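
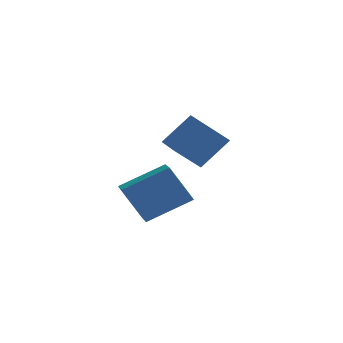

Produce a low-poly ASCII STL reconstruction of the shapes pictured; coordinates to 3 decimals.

solid 
facet normal -0.504 -0.006 0.864
outer loop
vertex 3.459 -2.954 0.977
vertex 3.067 -1.95 0.755
vertex 1.751 -3.841 -0.025
endloop
endfacet
facet normal 0.356 -0.913 0.201
outer loop
vertex 2.713 -3.83 -1.675
vertex 3.459 -2.954 0.977
vertex 1.751 -3.841 -0.025
endloop
endfacet
facet normal -0.504 -0.006 0.864
outer loop
vertex 1.751 -3.841 -0.025
vertex 3.067 -1.95 0.755
vertex 1.359 -2.838 -0.247
endloop
endfacet
facet normal -0.787 -0.410 -0.462
outer loop
vertex 1.359 -2.838 -0.247
vertex 2.713 -3.83 -1.675
vertex 1.751 -3.841 -0.025
endloop
endfacet
facet normal 0.787 0.409 0.462
outer loop
vertex 3.459 -2.954 0.977
vertex 4.029 -1.939 -0.895
vertex 3.067 -1.95 0.755
endloop
endfacet
facet normal 0.356 -0.912 0.201
outer loop
vertex 4.421 -2.942 -0.673
vertex 3.459 -2.954 0.977
vertex 2.713 -3.83 -1.675
endloop
endfacet
facet normal 0.787 0.410 0.462
outer loop
vertex 4.421 -2.942 -0.673
vertex 4.029 -1.939 -0.895
vertex 3.459 -2.954 0.977
endloop
endfacet
facet normal -0.356 0.912 -0.202
outer loop
vertex 3.067 -1.95 0.755
vertex 4.029 -1.939 -0.895
vertex 1.359 -2.838 -0.247
endloop
endfacet
facet normal -0.787 -0.409 -0.462
outer loop
vertex 2.321 -2.826 -1.897
vertex 2.713 -3.83 -1.675
vertex 1.359 -2.838 -0.247
endloop
endfacet
facet normal -0.356 0.913 -0.201
outer loop
vertex 1.359 -2.838 -0.247
vertex 4.029 -1.939 -0.895
vertex 2.321 -2.826 -1.897
endloop
endfacet
facet normal 0.504 0.006 -0.864
outer loop
vertex 2.321 -2.826 -1.897
vertex 4.421 -2.942 -0.673
vertex 2.713 -3.83 -1.675
endloop
endfacet
facet normal 0.504 0.006 -0.864
outer loop
vertex 4.029 -1.939 -0.895
vertex 4.421 -2.942 -0.673
vertex 2.321 -2.826 -1.897
endloop
endfacet
facet normal -0.628 -0.371 0.684
outer loop
vertex 4.015 1.036 2.026
vertex 3.209 2.348 1.998
vertex 2.939 0.345 0.662
endloop
endfacet
facet normal 0.524 -0.852 0.018
outer loop
vertex 3.931 0.932 -0.418
vertex 4.015 1.036 2.026
vertex 2.939 0.345 0.662
endloop
endfacet
facet normal -0.628 -0.372 0.684
outer loop
vertex 2.939 0.345 0.662
vertex 3.209 2.348 1.998
vertex 2.132 1.657 0.634
endloop
endfacet
facet normal -0.576 -0.370 -0.730
outer loop
vertex 2.132 1.657 0.634
vertex 3.931 0.932 -0.418
vertex 2.939 0.345 0.662
endloop
endfacet
facet normal 0.576 0.369 0.730
outer loop
vertex 4.015 1.036 2.026
vertex 4.201 2.935 0.918
vertex 3.209 2.348 1.998
endloop
endfacet
facet normal 0.523 -0.852 0.018
outer loop
vertex 5.008 1.623 0.946
vertex 4.015 1.036 2.026
vertex 3.931 0.932 -0.418
endloop
endfacet
facet normal 0.575 0.369 0.730
outer loop
vertex 5.008 1.623 0.946
vertex 4.201 2.935 0.918
vertex 4.015 1.036 2.026
endloop
endfacet
facet normal -0.524 0.852 -0.018
outer loop
vertex 3.209 2.348 1.998
vertex 4.201 2.935 0.918
vertex 2.132 1.657 0.634
endloop
endfacet
facet normal -0.575 -0.369 -0.730
outer loop
vertex 3.125 2.244 -0.446
vertex 3.931 0.932 -0.418
vertex 2.132 1.657 0.634
endloop
endfacet
facet normal -0.524 0.852 -0.018
outer loop
vertex 2.132 1.657 0.634
vertex 4.201 2.935 0.918
vertex 3.125 2.244 -0.446
endloop
endfacet
facet normal 0.628 0.371 -0.684
outer loop
vertex 3.125 2.244 -0.446
vertex 5.008 1.623 0.946
vertex 3.931 0.932 -0.418
endloop
endfacet
facet normal 0.628 0.372 -0.684
outer loop
vertex 4.201 2.935 0.918
vertex 5.008 1.623 0.946
vertex 3.125 2.244 -0.446
endloop
endfacet

endsolid


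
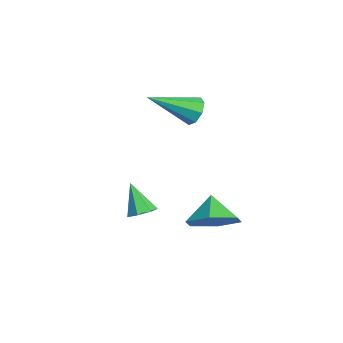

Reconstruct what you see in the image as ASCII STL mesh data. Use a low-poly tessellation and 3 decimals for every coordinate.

solid 
facet normal 0.515 0.202 -0.833
outer loop
vertex 0.171 -1.501 -3.291
vertex -0.259 -1.272 -3.501
vertex 0.125 -1.05 -3.21
endloop
endfacet
facet normal 0.612 -0.079 0.787
outer loop
vertex 0.171 -1.501 -3.291
vertex 0.125 -1.05 -3.21
vertex -0.901 -1.528 -2.459
endloop
endfacet
facet normal 0.513 0.205 -0.834
outer loop
vertex 0.125 -1.05 -3.21
vertex -0.259 -1.272 -3.501
vertex -0.211 -0.767 -3.347
endloop
endfacet
facet normal 0.239 0.638 0.732
outer loop
vertex 0.125 -1.05 -3.21
vertex -0.211 -0.767 -3.347
vertex -0.901 -1.528 -2.459
endloop
endfacet
facet normal 0.514 0.205 -0.833
outer loop
vertex -0.211 -0.767 -3.347
vertex -0.259 -1.272 -3.501
vertex -0.582 -0.864 -3.6
endloop
endfacet
facet normal -0.453 0.820 0.350
outer loop
vertex -0.211 -0.767 -3.347
vertex -0.582 -0.864 -3.6
vertex -0.901 -1.528 -2.459
endloop
endfacet
facet normal 0.513 0.204 -0.834
outer loop
vertex -0.582 -0.864 -3.6
vertex -0.259 -1.272 -3.501
vertex -0.71 -1.269 -3.778
endloop
endfacet
facet normal -0.942 0.329 -0.072
outer loop
vertex -0.582 -0.864 -3.6
vertex -0.71 -1.269 -3.778
vertex -0.901 -1.528 -2.459
endloop
endfacet
facet normal 0.513 0.204 -0.834
outer loop
vertex -0.71 -1.269 -3.778
vertex -0.259 -1.272 -3.501
vertex -0.498 -1.676 -3.747
endloop
endfacet
facet normal -0.859 -0.464 -0.216
outer loop
vertex -0.71 -1.269 -3.778
vertex -0.498 -1.676 -3.747
vertex -0.901 -1.528 -2.459
endloop
endfacet
facet normal 0.513 0.204 -0.834
outer loop
vertex -0.498 -1.676 -3.747
vertex -0.259 -1.272 -3.501
vertex -0.106 -1.779 -3.531
endloop
endfacet
facet normal -0.268 -0.963 0.027
outer loop
vertex -0.498 -1.676 -3.747
vertex -0.106 -1.779 -3.531
vertex -0.901 -1.528 -2.459
endloop
endfacet
facet normal 0.515 0.205 -0.832
outer loop
vertex -0.106 -1.779 -3.531
vertex -0.259 -1.272 -3.501
vertex 0.171 -1.501 -3.291
endloop
endfacet
facet normal 0.386 -0.792 0.472
outer loop
vertex -0.106 -1.779 -3.531
vertex 0.171 -1.501 -3.291
vertex -0.901 -1.528 -2.459
endloop
endfacet
facet normal -0.017 0.878 -0.479
outer loop
vertex -2.443 0.74 -0.921
vertex -2.695 0.997 -0.441
vertex -2.132 0.907 -0.626
endloop
endfacet
facet normal 0.710 -0.553 -0.435
outer loop
vertex -2.443 0.74 -0.921
vertex -2.132 0.907 -0.626
vertex -2.665 -0.617 0.441
endloop
endfacet
facet normal -0.017 0.878 -0.479
outer loop
vertex -2.132 0.907 -0.626
vertex -2.695 0.997 -0.441
vertex -2.151 1.126 -0.224
endloop
endfacet
facet normal 0.961 -0.220 0.165
outer loop
vertex -2.132 0.907 -0.626
vertex -2.151 1.126 -0.224
vertex -2.665 -0.617 0.441
endloop
endfacet
facet normal -0.017 0.878 -0.479
outer loop
vertex -2.151 1.126 -0.224
vertex -2.695 0.997 -0.441
vertex -2.489 1.27 0.052
endloop
endfacet
facet normal 0.653 0.094 0.751
outer loop
vertex -2.151 1.126 -0.224
vertex -2.489 1.27 0.052
vertex -2.665 -0.617 0.441
endloop
endfacet
facet normal -0.015 0.877 -0.480
outer loop
vertex -2.489 1.27 0.052
vertex -2.695 0.997 -0.441
vertex -2.947 1.255 0.039
endloop
endfacet
facet normal -0.034 0.205 0.978
outer loop
vertex -2.489 1.27 0.052
vertex -2.947 1.255 0.039
vertex -2.665 -0.617 0.441
endloop
endfacet
facet normal -0.017 0.877 -0.480
outer loop
vertex -2.947 1.255 0.039
vertex -2.695 0.997 -0.441
vertex -3.258 1.088 -0.255
endloop
endfacet
facet normal -0.700 0.048 0.713
outer loop
vertex -2.947 1.255 0.039
vertex -3.258 1.088 -0.255
vertex -2.665 -0.617 0.441
endloop
endfacet
facet normal -0.016 0.878 -0.478
outer loop
vertex -3.258 1.088 -0.255
vertex -2.695 0.997 -0.441
vertex -3.24 0.869 -0.658
endloop
endfacet
facet normal -0.952 -0.285 0.112
outer loop
vertex -3.258 1.088 -0.255
vertex -3.24 0.869 -0.658
vertex -2.665 -0.617 0.441
endloop
endfacet
facet normal -0.016 0.878 -0.479
outer loop
vertex -3.24 0.869 -0.658
vertex -2.695 0.997 -0.441
vertex -2.902 0.725 -0.933
endloop
endfacet
facet normal -0.643 -0.600 -0.476
outer loop
vertex -3.24 0.869 -0.658
vertex -2.902 0.725 -0.933
vertex -2.665 -0.617 0.441
endloop
endfacet
facet normal -0.016 0.878 -0.479
outer loop
vertex -2.902 0.725 -0.933
vertex -2.695 0.997 -0.441
vertex -2.443 0.74 -0.921
endloop
endfacet
facet normal 0.042 -0.711 -0.702
outer loop
vertex -2.902 0.725 -0.933
vertex -2.443 0.74 -0.921
vertex -2.665 -0.617 0.441
endloop
endfacet
facet normal 0.715 -0.083 -0.695
outer loop
vertex 2.126 0.388 -2.346
vertex 1.512 0.676 -3.012
vertex 2.04 1.313 -2.545
endloop
endfacet
facet normal 0.115 0.219 0.969
outer loop
vertex 2.126 0.388 -2.346
vertex 2.04 1.313 -2.545
vertex 0.748 0.764 -2.268
endloop
endfacet
facet normal 0.714 -0.082 -0.695
outer loop
vertex 2.04 1.313 -2.545
vertex 1.512 0.676 -3.012
vertex 1.426 1.601 -3.21
endloop
endfacet
facet normal -0.223 0.803 0.553
outer loop
vertex 2.04 1.313 -2.545
vertex 1.426 1.601 -3.21
vertex 0.748 0.764 -2.268
endloop
endfacet
facet normal 0.715 -0.082 -0.694
outer loop
vertex 1.426 1.601 -3.21
vertex 1.512 0.676 -3.012
vertex 0.899 0.964 -3.677
endloop
endfacet
facet normal -0.773 0.634 0.007
outer loop
vertex 1.426 1.601 -3.21
vertex 0.899 0.964 -3.677
vertex 0.748 0.764 -2.268
endloop
endfacet
facet normal 0.715 -0.083 -0.695
outer loop
vertex 0.899 0.964 -3.677
vertex 1.512 0.676 -3.012
vertex 0.984 0.039 -3.479
endloop
endfacet
facet normal -0.986 -0.117 -0.122
outer loop
vertex 0.899 0.964 -3.677
vertex 0.984 0.039 -3.479
vertex 0.748 0.764 -2.268
endloop
endfacet
facet normal 0.715 -0.083 -0.695
outer loop
vertex 0.984 0.039 -3.479
vertex 1.512 0.676 -3.012
vertex 1.598 -0.249 -2.813
endloop
endfacet
facet normal -0.648 -0.702 0.294
outer loop
vertex 0.984 0.039 -3.479
vertex 1.598 -0.249 -2.813
vertex 0.748 0.764 -2.268
endloop
endfacet
facet normal 0.715 -0.083 -0.695
outer loop
vertex 1.598 -0.249 -2.813
vertex 1.512 0.676 -3.012
vertex 2.126 0.388 -2.346
endloop
endfacet
facet normal -0.098 -0.534 0.840
outer loop
vertex 1.598 -0.249 -2.813
vertex 2.126 0.388 -2.346
vertex 0.748 0.764 -2.268
endloop
endfacet

endsolid


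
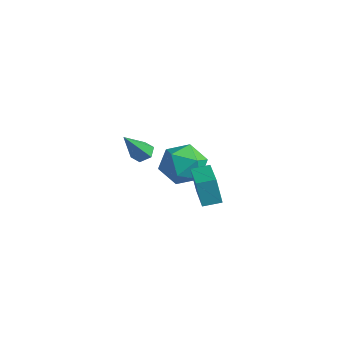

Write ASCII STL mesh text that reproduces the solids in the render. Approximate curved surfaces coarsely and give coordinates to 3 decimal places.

solid 
facet normal -0.120 0.913 0.389
outer loop
vertex -0.313 2.995 0.807
vertex 0.21 2.626 1.834
vertex 0.884 3.093 0.945
endloop
endfacet
facet normal -0.041 0.947 -0.320
outer loop
vertex -0.313 2.995 0.807
vertex 0.884 3.093 0.945
vertex 0.425 2.717 -0.109
endloop
endfacet
facet normal -0.558 0.554 -0.618
outer loop
vertex -0.313 2.995 0.807
vertex 0.425 2.717 -0.109
vertex -0.532 2.018 0.129
endloop
endfacet
facet normal -0.956 0.279 -0.093
outer loop
vertex -0.313 2.995 0.807
vertex -0.532 2.018 0.129
vertex -0.665 1.962 1.329
endloop
endfacet
facet normal -0.685 0.501 0.529
outer loop
vertex -0.313 2.995 0.807
vertex -0.665 1.962 1.329
vertex 0.21 2.626 1.834
endloop
endfacet
facet normal 0.585 0.649 -0.486
outer loop
vertex 0.425 2.717 -0.109
vertex 0.884 3.093 0.945
vertex 1.405 2.178 0.351
endloop
endfacet
facet normal 0.458 0.595 0.660
outer loop
vertex 0.884 3.093 0.945
vertex 0.21 2.626 1.834
vertex 1.272 2.122 1.551
endloop
endfacet
facet normal -0.456 -0.073 0.887
outer loop
vertex 0.21 2.626 1.834
vertex -0.665 1.962 1.329
vertex 0.315 1.423 1.789
endloop
endfacet
facet normal -0.894 -0.432 -0.119
outer loop
vertex -0.665 1.962 1.329
vertex -0.532 2.018 0.129
vertex -0.144 1.047 0.735
endloop
endfacet
facet normal -0.251 0.014 -0.968
outer loop
vertex -0.532 2.018 0.129
vertex 0.425 2.717 -0.109
vertex 0.53 1.514 -0.154
endloop
endfacet
facet normal 0.956 -0.279 0.093
outer loop
vertex 1.053 1.145 0.873
vertex 1.405 2.178 0.351
vertex 1.272 2.122 1.551
endloop
endfacet
facet normal 0.558 -0.554 0.618
outer loop
vertex 1.053 1.145 0.873
vertex 1.272 2.122 1.551
vertex 0.315 1.423 1.789
endloop
endfacet
facet normal 0.041 -0.947 0.320
outer loop
vertex 1.053 1.145 0.873
vertex 0.315 1.423 1.789
vertex -0.144 1.047 0.735
endloop
endfacet
facet normal 0.120 -0.913 -0.389
outer loop
vertex 1.053 1.145 0.873
vertex -0.144 1.047 0.735
vertex 0.53 1.514 -0.154
endloop
endfacet
facet normal 0.685 -0.501 -0.529
outer loop
vertex 1.053 1.145 0.873
vertex 0.53 1.514 -0.154
vertex 1.405 2.178 0.351
endloop
endfacet
facet normal 0.894 0.432 0.119
outer loop
vertex 1.272 2.122 1.551
vertex 1.405 2.178 0.351
vertex 0.884 3.093 0.945
endloop
endfacet
facet normal 0.251 -0.014 0.968
outer loop
vertex 0.315 1.423 1.789
vertex 1.272 2.122 1.551
vertex 0.21 2.626 1.834
endloop
endfacet
facet normal -0.585 -0.649 0.486
outer loop
vertex -0.144 1.047 0.735
vertex 0.315 1.423 1.789
vertex -0.665 1.962 1.329
endloop
endfacet
facet normal -0.458 -0.595 -0.660
outer loop
vertex 0.53 1.514 -0.154
vertex -0.144 1.047 0.735
vertex -0.532 2.018 0.129
endloop
endfacet
facet normal 0.456 0.073 -0.887
outer loop
vertex 1.405 2.178 0.351
vertex 0.53 1.514 -0.154
vertex 0.425 2.717 -0.109
endloop
endfacet
facet normal -0.033 0.582 -0.813
outer loop
vertex -2.193 2.377 -0.237
vertex -2.812 2.36 -0.224
vertex -2.507 2.805 0.082
endloop
endfacet
facet normal 0.840 0.264 0.473
outer loop
vertex -2.193 2.377 -0.237
vertex -2.507 2.805 0.082
vertex -2.748 1.2 1.404
endloop
endfacet
facet normal -0.032 0.581 -0.813
outer loop
vertex -2.507 2.805 0.082
vertex -2.812 2.36 -0.224
vertex -3.127 2.789 0.095
endloop
endfacet
facet normal -0.000 0.636 0.772
outer loop
vertex -2.507 2.805 0.082
vertex -3.127 2.789 0.095
vertex -2.748 1.2 1.404
endloop
endfacet
facet normal -0.032 0.581 -0.813
outer loop
vertex -3.127 2.789 0.095
vertex -2.812 2.36 -0.224
vertex -3.432 2.344 -0.211
endloop
endfacet
facet normal -0.832 0.221 0.509
outer loop
vertex -3.127 2.789 0.095
vertex -3.432 2.344 -0.211
vertex -2.748 1.2 1.404
endloop
endfacet
facet normal -0.032 0.580 -0.814
outer loop
vertex -3.432 2.344 -0.211
vertex -2.812 2.36 -0.224
vertex -3.117 1.915 -0.529
endloop
endfacet
facet normal -0.823 -0.566 -0.052
outer loop
vertex -3.432 2.344 -0.211
vertex -3.117 1.915 -0.529
vertex -2.748 1.2 1.404
endloop
endfacet
facet normal -0.032 0.580 -0.814
outer loop
vertex -3.117 1.915 -0.529
vertex -2.812 2.36 -0.224
vertex -2.498 1.931 -0.542
endloop
endfacet
facet normal 0.017 -0.937 -0.350
outer loop
vertex -3.117 1.915 -0.529
vertex -2.498 1.931 -0.542
vertex -2.748 1.2 1.404
endloop
endfacet
facet normal -0.033 0.579 -0.814
outer loop
vertex -2.498 1.931 -0.542
vertex -2.812 2.36 -0.224
vertex -2.193 2.377 -0.237
endloop
endfacet
facet normal 0.849 -0.521 -0.087
outer loop
vertex -2.498 1.931 -0.542
vertex -2.193 2.377 -0.237
vertex -2.748 1.2 1.404
endloop
endfacet
facet normal -0.804 0.549 -0.229
outer loop
vertex 1.596 1.424 1.525
vertex 2.066 2.176 1.679
vertex 1.978 1.447 0.241
endloop
endfacet
facet normal -0.522 -0.836 -0.170
outer loop
vertex 3.594 0.344 0.701
vertex 1.596 1.424 1.525
vertex 1.978 1.447 0.241
endloop
endfacet
facet normal -0.804 0.549 -0.229
outer loop
vertex 1.978 1.447 0.241
vertex 2.066 2.176 1.679
vertex 2.448 2.199 0.394
endloop
endfacet
facet normal 0.285 0.017 -0.959
outer loop
vertex 2.448 2.199 0.394
vertex 3.594 0.344 0.701
vertex 1.978 1.447 0.241
endloop
endfacet
facet normal -0.285 -0.018 0.958
outer loop
vertex 1.596 1.424 1.525
vertex 3.682 1.073 2.139
vertex 2.066 2.176 1.679
endloop
endfacet
facet normal -0.522 -0.836 -0.170
outer loop
vertex 3.212 0.321 1.986
vertex 1.596 1.424 1.525
vertex 3.594 0.344 0.701
endloop
endfacet
facet normal -0.285 -0.017 0.958
outer loop
vertex 3.212 0.321 1.986
vertex 3.682 1.073 2.139
vertex 1.596 1.424 1.525
endloop
endfacet
facet normal 0.522 0.836 0.170
outer loop
vertex 2.066 2.176 1.679
vertex 3.682 1.073 2.139
vertex 2.448 2.199 0.394
endloop
endfacet
facet normal 0.285 0.018 -0.958
outer loop
vertex 4.064 1.096 0.855
vertex 3.594 0.344 0.701
vertex 2.448 2.199 0.394
endloop
endfacet
facet normal 0.522 0.836 0.170
outer loop
vertex 2.448 2.199 0.394
vertex 3.682 1.073 2.139
vertex 4.064 1.096 0.855
endloop
endfacet
facet normal 0.804 -0.549 0.229
outer loop
vertex 4.064 1.096 0.855
vertex 3.212 0.321 1.986
vertex 3.594 0.344 0.701
endloop
endfacet
facet normal 0.804 -0.549 0.229
outer loop
vertex 3.682 1.073 2.139
vertex 3.212 0.321 1.986
vertex 4.064 1.096 0.855
endloop
endfacet

endsolid


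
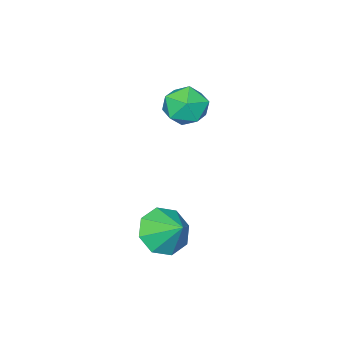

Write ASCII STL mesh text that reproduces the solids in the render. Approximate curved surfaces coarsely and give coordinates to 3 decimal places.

solid 
facet normal -0.093 0.562 0.822
outer loop
vertex -1.897 1.637 -0.303
vertex -1.709 0.997 0.156
vertex -1.124 1.488 -0.114
endloop
endfacet
facet normal 0.119 0.957 0.266
outer loop
vertex -1.897 1.637 -0.303
vertex -1.124 1.488 -0.114
vertex -1.32 1.721 -0.864
endloop
endfacet
facet normal -0.371 0.895 -0.248
outer loop
vertex -1.897 1.637 -0.303
vertex -1.32 1.721 -0.864
vertex -2.025 1.375 -1.058
endloop
endfacet
facet normal -0.887 0.463 -0.010
outer loop
vertex -1.897 1.637 -0.303
vertex -2.025 1.375 -1.058
vertex -2.266 0.927 -0.428
endloop
endfacet
facet normal -0.715 0.257 0.651
outer loop
vertex -1.897 1.637 -0.303
vertex -2.266 0.927 -0.428
vertex -1.709 0.997 0.156
endloop
endfacet
facet normal 0.731 0.682 0.021
outer loop
vertex -1.32 1.721 -0.864
vertex -1.124 1.488 -0.114
vertex -0.774 1.133 -0.752
endloop
endfacet
facet normal 0.388 0.044 0.921
outer loop
vertex -1.124 1.488 -0.114
vertex -1.709 0.997 0.156
vertex -1.015 0.685 -0.122
endloop
endfacet
facet normal -0.618 -0.451 0.644
outer loop
vertex -1.709 0.997 0.156
vertex -2.266 0.927 -0.428
vertex -1.72 0.339 -0.316
endloop
endfacet
facet normal -0.897 -0.117 -0.427
outer loop
vertex -2.266 0.927 -0.428
vertex -2.025 1.375 -1.058
vertex -1.916 0.572 -1.066
endloop
endfacet
facet normal -0.063 0.582 -0.810
outer loop
vertex -2.025 1.375 -1.058
vertex -1.32 1.721 -0.864
vertex -1.331 1.063 -1.336
endloop
endfacet
facet normal 0.887 -0.463 0.010
outer loop
vertex -1.143 0.423 -0.877
vertex -0.774 1.133 -0.752
vertex -1.015 0.685 -0.122
endloop
endfacet
facet normal 0.371 -0.895 0.248
outer loop
vertex -1.143 0.423 -0.877
vertex -1.015 0.685 -0.122
vertex -1.72 0.339 -0.316
endloop
endfacet
facet normal -0.119 -0.957 -0.266
outer loop
vertex -1.143 0.423 -0.877
vertex -1.72 0.339 -0.316
vertex -1.916 0.572 -1.066
endloop
endfacet
facet normal 0.093 -0.562 -0.822
outer loop
vertex -1.143 0.423 -0.877
vertex -1.916 0.572 -1.066
vertex -1.331 1.063 -1.336
endloop
endfacet
facet normal 0.715 -0.257 -0.651
outer loop
vertex -1.143 0.423 -0.877
vertex -1.331 1.063 -1.336
vertex -0.774 1.133 -0.752
endloop
endfacet
facet normal 0.897 0.117 0.427
outer loop
vertex -1.015 0.685 -0.122
vertex -0.774 1.133 -0.752
vertex -1.124 1.488 -0.114
endloop
endfacet
facet normal 0.063 -0.582 0.810
outer loop
vertex -1.72 0.339 -0.316
vertex -1.015 0.685 -0.122
vertex -1.709 0.997 0.156
endloop
endfacet
facet normal -0.731 -0.682 -0.021
outer loop
vertex -1.916 0.572 -1.066
vertex -1.72 0.339 -0.316
vertex -2.266 0.927 -0.428
endloop
endfacet
facet normal -0.388 -0.044 -0.921
outer loop
vertex -1.331 1.063 -1.336
vertex -1.916 0.572 -1.066
vertex -2.025 1.375 -1.058
endloop
endfacet
facet normal 0.618 0.451 -0.644
outer loop
vertex -0.774 1.133 -0.752
vertex -1.331 1.063 -1.336
vertex -1.32 1.721 -0.864
endloop
endfacet
facet normal -0.066 -0.781 -0.621
outer loop
vertex 2.552 3.354 -3.06
vertex 1.734 3.512 -3.172
vertex 2.444 3.754 -3.552
endloop
endfacet
facet normal 0.835 0.502 0.225
outer loop
vertex 2.552 3.354 -3.06
vertex 2.444 3.754 -3.552
vertex 1.806 4.348 -2.508
endloop
endfacet
facet normal -0.067 -0.780 -0.622
outer loop
vertex 2.444 3.754 -3.552
vertex 1.734 3.512 -3.172
vertex 1.921 4.013 -3.821
endloop
endfacet
facet normal 0.507 0.845 -0.171
outer loop
vertex 2.444 3.754 -3.552
vertex 1.921 4.013 -3.821
vertex 1.806 4.348 -2.508
endloop
endfacet
facet normal -0.067 -0.780 -0.622
outer loop
vertex 1.921 4.013 -3.821
vertex 1.734 3.512 -3.172
vertex 1.288 3.979 -3.71
endloop
endfacet
facet normal -0.096 0.962 -0.254
outer loop
vertex 1.921 4.013 -3.821
vertex 1.288 3.979 -3.71
vertex 1.806 4.348 -2.508
endloop
endfacet
facet normal -0.066 -0.780 -0.622
outer loop
vertex 1.288 3.979 -3.71
vertex 1.734 3.512 -3.172
vertex 0.917 3.671 -3.285
endloop
endfacet
facet normal -0.620 0.784 0.027
outer loop
vertex 1.288 3.979 -3.71
vertex 0.917 3.671 -3.285
vertex 1.806 4.348 -2.508
endloop
endfacet
facet normal -0.066 -0.781 -0.621
outer loop
vertex 0.917 3.671 -3.285
vertex 1.734 3.512 -3.172
vertex 1.025 3.271 -2.793
endloop
endfacet
facet normal -0.757 0.416 0.504
outer loop
vertex 0.917 3.671 -3.285
vertex 1.025 3.271 -2.793
vertex 1.806 4.348 -2.508
endloop
endfacet
facet normal -0.067 -0.781 -0.621
outer loop
vertex 1.025 3.271 -2.793
vertex 1.734 3.512 -3.172
vertex 1.548 3.012 -2.524
endloop
endfacet
facet normal -0.428 0.072 0.901
outer loop
vertex 1.025 3.271 -2.793
vertex 1.548 3.012 -2.524
vertex 1.806 4.348 -2.508
endloop
endfacet
facet normal -0.067 -0.781 -0.622
outer loop
vertex 1.548 3.012 -2.524
vertex 1.734 3.512 -3.172
vertex 2.181 3.046 -2.635
endloop
endfacet
facet normal 0.175 -0.046 0.984
outer loop
vertex 1.548 3.012 -2.524
vertex 2.181 3.046 -2.635
vertex 1.806 4.348 -2.508
endloop
endfacet
facet normal -0.065 -0.780 -0.622
outer loop
vertex 2.181 3.046 -2.635
vertex 1.734 3.512 -3.172
vertex 2.552 3.354 -3.06
endloop
endfacet
facet normal 0.697 0.132 0.704
outer loop
vertex 2.181 3.046 -2.635
vertex 2.552 3.354 -3.06
vertex 1.806 4.348 -2.508
endloop
endfacet

endsolid


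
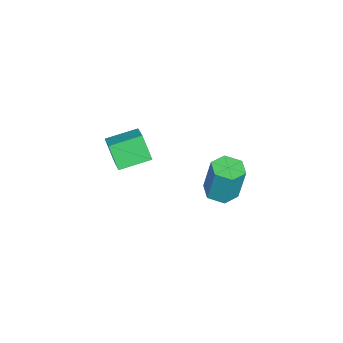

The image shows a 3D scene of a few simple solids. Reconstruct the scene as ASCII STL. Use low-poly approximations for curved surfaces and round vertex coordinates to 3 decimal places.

solid 
facet normal -0.829 -0.361 -0.428
outer loop
vertex 0.51 -3.379 3.906
vertex -0.294 -1.96 4.265
vertex 0.936 -2.807 2.598
endloop
endfacet
facet normal 0.481 -0.850 -0.215
outer loop
vertex 2.054 -2.32 3.175
vertex 0.51 -3.379 3.906
vertex 0.936 -2.807 2.598
endloop
endfacet
facet normal -0.829 -0.361 -0.428
outer loop
vertex 0.936 -2.807 2.598
vertex -0.294 -1.96 4.265
vertex 0.132 -1.388 2.957
endloop
endfacet
facet normal 0.286 0.384 -0.878
outer loop
vertex 0.132 -1.388 2.957
vertex 2.054 -2.32 3.175
vertex 0.936 -2.807 2.598
endloop
endfacet
facet normal -0.286 -0.384 0.878
outer loop
vertex 0.51 -3.379 3.906
vertex 0.824 -1.473 4.842
vertex -0.294 -1.96 4.265
endloop
endfacet
facet normal 0.481 -0.850 -0.215
outer loop
vertex 1.628 -2.892 4.483
vertex 0.51 -3.379 3.906
vertex 2.054 -2.32 3.175
endloop
endfacet
facet normal -0.286 -0.384 0.878
outer loop
vertex 1.628 -2.892 4.483
vertex 0.824 -1.473 4.842
vertex 0.51 -3.379 3.906
endloop
endfacet
facet normal -0.481 0.850 0.215
outer loop
vertex -0.294 -1.96 4.265
vertex 0.824 -1.473 4.842
vertex 0.132 -1.388 2.957
endloop
endfacet
facet normal 0.286 0.384 -0.878
outer loop
vertex 1.25 -0.901 3.534
vertex 2.054 -2.32 3.175
vertex 0.132 -1.388 2.957
endloop
endfacet
facet normal -0.481 0.850 0.215
outer loop
vertex 0.132 -1.388 2.957
vertex 0.824 -1.473 4.842
vertex 1.25 -0.901 3.534
endloop
endfacet
facet normal 0.829 0.361 0.428
outer loop
vertex 1.25 -0.901 3.534
vertex 1.628 -2.892 4.483
vertex 2.054 -2.32 3.175
endloop
endfacet
facet normal 0.829 0.361 0.428
outer loop
vertex 0.824 -1.473 4.842
vertex 1.628 -2.892 4.483
vertex 1.25 -0.901 3.534
endloop
endfacet
facet normal -0.055 -0.184 -0.981
outer loop
vertex -2.828 0.89 -3.038
vertex -3.59 1.421 -3.095
vertex -2.749 1.8 -3.213
endloop
endfacet
facet normal 0.995 -0.094 -0.038
outer loop
vertex -2.828 0.89 -3.038
vertex -2.749 1.8 -3.213
vertex -2.709 1.288 -0.908
endloop
endfacet
facet normal 0.995 -0.095 -0.038
outer loop
vertex -2.709 1.288 -0.908
vertex -2.749 1.8 -3.213
vertex -2.629 2.198 -1.083
endloop
endfacet
facet normal 0.055 0.184 0.981
outer loop
vertex -2.709 1.288 -0.908
vertex -2.629 2.198 -1.083
vertex -3.47 1.819 -0.965
endloop
endfacet
facet normal -0.055 -0.184 -0.981
outer loop
vertex -2.749 1.8 -3.213
vertex -3.59 1.421 -3.095
vertex -3.51 2.331 -3.27
endloop
endfacet
facet normal 0.572 0.800 -0.182
outer loop
vertex -2.749 1.8 -3.213
vertex -3.51 2.331 -3.27
vertex -2.629 2.198 -1.083
endloop
endfacet
facet normal 0.571 0.800 -0.181
outer loop
vertex -2.629 2.198 -1.083
vertex -3.51 2.331 -3.27
vertex -3.391 2.729 -1.14
endloop
endfacet
facet normal 0.055 0.184 0.981
outer loop
vertex -2.629 2.198 -1.083
vertex -3.391 2.729 -1.14
vertex -3.47 1.819 -0.965
endloop
endfacet
facet normal -0.055 -0.184 -0.981
outer loop
vertex -3.51 2.331 -3.27
vertex -3.59 1.421 -3.095
vertex -4.351 1.952 -3.152
endloop
endfacet
facet normal -0.423 0.895 -0.144
outer loop
vertex -3.51 2.331 -3.27
vertex -4.351 1.952 -3.152
vertex -3.391 2.729 -1.14
endloop
endfacet
facet normal -0.423 0.895 -0.144
outer loop
vertex -3.391 2.729 -1.14
vertex -4.351 1.952 -3.152
vertex -4.232 2.35 -1.022
endloop
endfacet
facet normal 0.055 0.184 0.981
outer loop
vertex -3.391 2.729 -1.14
vertex -4.232 2.35 -1.022
vertex -3.47 1.819 -0.965
endloop
endfacet
facet normal -0.055 -0.184 -0.981
outer loop
vertex -4.351 1.952 -3.152
vertex -3.59 1.421 -3.095
vertex -4.431 1.042 -2.977
endloop
endfacet
facet normal -0.995 0.095 0.038
outer loop
vertex -4.351 1.952 -3.152
vertex -4.431 1.042 -2.977
vertex -4.232 2.35 -1.022
endloop
endfacet
facet normal -0.995 0.094 0.039
outer loop
vertex -4.232 2.35 -1.022
vertex -4.431 1.042 -2.977
vertex -4.311 1.44 -0.847
endloop
endfacet
facet normal 0.055 0.184 0.981
outer loop
vertex -4.232 2.35 -1.022
vertex -4.311 1.44 -0.847
vertex -3.47 1.819 -0.965
endloop
endfacet
facet normal -0.055 -0.184 -0.981
outer loop
vertex -4.431 1.042 -2.977
vertex -3.59 1.421 -3.095
vertex -3.669 0.511 -2.92
endloop
endfacet
facet normal -0.571 -0.800 0.182
outer loop
vertex -4.431 1.042 -2.977
vertex -3.669 0.511 -2.92
vertex -4.311 1.44 -0.847
endloop
endfacet
facet normal -0.572 -0.800 0.181
outer loop
vertex -4.311 1.44 -0.847
vertex -3.669 0.511 -2.92
vertex -3.55 0.909 -0.79
endloop
endfacet
facet normal 0.055 0.184 0.981
outer loop
vertex -4.311 1.44 -0.847
vertex -3.55 0.909 -0.79
vertex -3.47 1.819 -0.965
endloop
endfacet
facet normal -0.055 -0.184 -0.981
outer loop
vertex -3.669 0.511 -2.92
vertex -3.59 1.421 -3.095
vertex -2.828 0.89 -3.038
endloop
endfacet
facet normal 0.423 -0.895 0.144
outer loop
vertex -3.669 0.511 -2.92
vertex -2.828 0.89 -3.038
vertex -3.55 0.909 -0.79
endloop
endfacet
facet normal 0.423 -0.895 0.144
outer loop
vertex -3.55 0.909 -0.79
vertex -2.828 0.89 -3.038
vertex -2.709 1.288 -0.908
endloop
endfacet
facet normal 0.055 0.184 0.981
outer loop
vertex -3.55 0.909 -0.79
vertex -2.709 1.288 -0.908
vertex -3.47 1.819 -0.965
endloop
endfacet

endsolid


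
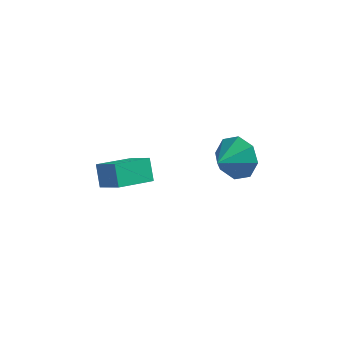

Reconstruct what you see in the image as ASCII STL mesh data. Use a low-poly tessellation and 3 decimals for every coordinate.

solid 
facet normal -0.654 0.418 -0.630
outer loop
vertex -4.382 4.089 -2.041
vertex -3.145 5.266 -2.543
vertex -4.035 3.367 -2.88
endloop
endfacet
facet normal -0.695 -0.661 0.282
outer loop
vertex -3.015 2.714 -1.897
vertex -4.382 4.089 -2.041
vertex -4.035 3.367 -2.88
endloop
endfacet
facet normal -0.654 0.418 -0.630
outer loop
vertex -4.035 3.367 -2.88
vertex -3.145 5.266 -2.543
vertex -2.798 4.544 -3.382
endloop
endfacet
facet normal 0.299 -0.622 -0.723
outer loop
vertex -2.798 4.544 -3.382
vertex -3.015 2.714 -1.897
vertex -4.035 3.367 -2.88
endloop
endfacet
facet normal -0.299 0.622 0.723
outer loop
vertex -4.382 4.089 -2.041
vertex -2.125 4.613 -1.56
vertex -3.145 5.266 -2.543
endloop
endfacet
facet normal -0.695 -0.661 0.282
outer loop
vertex -3.362 3.436 -1.058
vertex -4.382 4.089 -2.041
vertex -3.015 2.714 -1.897
endloop
endfacet
facet normal -0.299 0.622 0.723
outer loop
vertex -3.362 3.436 -1.058
vertex -2.125 4.613 -1.56
vertex -4.382 4.089 -2.041
endloop
endfacet
facet normal 0.695 0.661 -0.282
outer loop
vertex -3.145 5.266 -2.543
vertex -2.125 4.613 -1.56
vertex -2.798 4.544 -3.382
endloop
endfacet
facet normal 0.299 -0.622 -0.723
outer loop
vertex -1.778 3.891 -2.399
vertex -3.015 2.714 -1.897
vertex -2.798 4.544 -3.382
endloop
endfacet
facet normal 0.695 0.661 -0.282
outer loop
vertex -2.798 4.544 -3.382
vertex -2.125 4.613 -1.56
vertex -1.778 3.891 -2.399
endloop
endfacet
facet normal 0.654 -0.418 0.630
outer loop
vertex -1.778 3.891 -2.399
vertex -3.362 3.436 -1.058
vertex -3.015 2.714 -1.897
endloop
endfacet
facet normal 0.654 -0.418 0.630
outer loop
vertex -2.125 4.613 -1.56
vertex -3.362 3.436 -1.058
vertex -1.778 3.891 -2.399
endloop
endfacet
facet normal 0.427 0.778 -0.460
outer loop
vertex 2.433 4.205 0.861
vertex 1.769 4.065 0.008
vertex 1.723 4.638 0.934
endloop
endfacet
facet normal -0.000 -0.167 0.986
outer loop
vertex 2.433 4.205 0.861
vertex 1.723 4.638 0.934
vertex 1.171 2.975 0.652
endloop
endfacet
facet normal 0.427 0.778 -0.460
outer loop
vertex 1.723 4.638 0.934
vertex 1.769 4.065 0.008
vertex 1.04 4.735 0.465
endloop
endfacet
facet normal -0.561 0.046 0.827
outer loop
vertex 1.723 4.638 0.934
vertex 1.04 4.735 0.465
vertex 1.171 2.975 0.652
endloop
endfacet
facet normal 0.427 0.778 -0.461
outer loop
vertex 1.04 4.735 0.465
vertex 1.769 4.065 0.008
vertex 0.784 4.439 -0.272
endloop
endfacet
facet normal -0.940 -0.034 0.340
outer loop
vertex 1.04 4.735 0.465
vertex 0.784 4.439 -0.272
vertex 1.171 2.975 0.652
endloop
endfacet
facet normal 0.426 0.779 -0.460
outer loop
vertex 0.784 4.439 -0.272
vertex 1.769 4.065 0.008
vertex 1.105 3.925 -0.845
endloop
endfacet
facet normal -0.914 -0.360 -0.188
outer loop
vertex 0.784 4.439 -0.272
vertex 1.105 3.925 -0.845
vertex 1.171 2.975 0.652
endloop
endfacet
facet normal 0.427 0.778 -0.460
outer loop
vertex 1.105 3.925 -0.845
vertex 1.769 4.065 0.008
vertex 1.815 3.492 -0.918
endloop
endfacet
facet normal -0.498 -0.742 -0.449
outer loop
vertex 1.105 3.925 -0.845
vertex 1.815 3.492 -0.918
vertex 1.171 2.975 0.652
endloop
endfacet
facet normal 0.427 0.778 -0.460
outer loop
vertex 1.815 3.492 -0.918
vertex 1.769 4.065 0.008
vertex 2.498 3.395 -0.449
endloop
endfacet
facet normal 0.063 -0.955 -0.289
outer loop
vertex 1.815 3.492 -0.918
vertex 2.498 3.395 -0.449
vertex 1.171 2.975 0.652
endloop
endfacet
facet normal 0.427 0.778 -0.460
outer loop
vertex 2.498 3.395 -0.449
vertex 1.769 4.065 0.008
vertex 2.753 3.691 0.288
endloop
endfacet
facet normal 0.442 -0.875 0.199
outer loop
vertex 2.498 3.395 -0.449
vertex 2.753 3.691 0.288
vertex 1.171 2.975 0.652
endloop
endfacet
facet normal 0.427 0.779 -0.460
outer loop
vertex 2.753 3.691 0.288
vertex 1.769 4.065 0.008
vertex 2.433 4.205 0.861
endloop
endfacet
facet normal 0.415 -0.549 0.725
outer loop
vertex 2.753 3.691 0.288
vertex 2.433 4.205 0.861
vertex 1.171 2.975 0.652
endloop
endfacet

endsolid


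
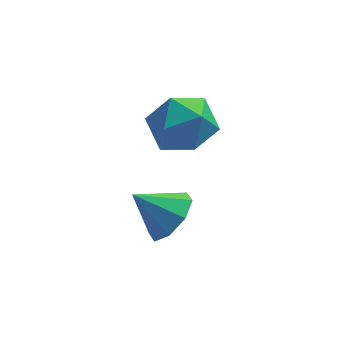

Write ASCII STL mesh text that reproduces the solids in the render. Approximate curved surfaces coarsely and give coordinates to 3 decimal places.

solid 
facet normal 0.001 0.719 0.695
outer loop
vertex -1.155 0.068 0.459
vertex -1.17 -0.567 1.116
vertex -0.371 -0.259 0.796
endloop
endfacet
facet normal 0.344 0.933 0.106
outer loop
vertex -1.155 0.068 0.459
vertex -0.371 -0.259 0.796
vertex -0.46 -0.124 -0.104
endloop
endfacet
facet normal -0.111 0.890 -0.441
outer loop
vertex -1.155 0.068 0.459
vertex -0.46 -0.124 -0.104
vertex -1.316 -0.348 -0.34
endloop
endfacet
facet normal -0.735 0.650 -0.190
outer loop
vertex -1.155 0.068 0.459
vertex -1.316 -0.348 -0.34
vertex -1.754 -0.622 0.415
endloop
endfacet
facet normal -0.665 0.545 0.511
outer loop
vertex -1.155 0.068 0.459
vertex -1.754 -0.622 0.415
vertex -1.17 -0.567 1.116
endloop
endfacet
facet normal 0.879 0.476 -0.015
outer loop
vertex -0.46 -0.124 -0.104
vertex -0.371 -0.259 0.796
vertex -0.046 -0.878 0.205
endloop
endfacet
facet normal 0.325 0.131 0.937
outer loop
vertex -0.371 -0.259 0.796
vertex -1.17 -0.567 1.116
vertex -0.484 -1.152 0.96
endloop
endfacet
facet normal -0.754 -0.152 0.640
outer loop
vertex -1.17 -0.567 1.116
vertex -1.754 -0.622 0.415
vertex -1.34 -1.376 0.724
endloop
endfacet
facet normal -0.868 0.019 -0.497
outer loop
vertex -1.754 -0.622 0.415
vertex -1.316 -0.348 -0.34
vertex -1.429 -1.241 -0.176
endloop
endfacet
facet normal 0.142 0.407 -0.902
outer loop
vertex -1.316 -0.348 -0.34
vertex -0.46 -0.124 -0.104
vertex -0.63 -0.933 -0.496
endloop
endfacet
facet normal 0.735 -0.650 0.190
outer loop
vertex -0.645 -1.568 0.161
vertex -0.046 -0.878 0.205
vertex -0.484 -1.152 0.96
endloop
endfacet
facet normal 0.111 -0.890 0.441
outer loop
vertex -0.645 -1.568 0.161
vertex -0.484 -1.152 0.96
vertex -1.34 -1.376 0.724
endloop
endfacet
facet normal -0.344 -0.933 -0.106
outer loop
vertex -0.645 -1.568 0.161
vertex -1.34 -1.376 0.724
vertex -1.429 -1.241 -0.176
endloop
endfacet
facet normal -0.001 -0.719 -0.695
outer loop
vertex -0.645 -1.568 0.161
vertex -1.429 -1.241 -0.176
vertex -0.63 -0.933 -0.496
endloop
endfacet
facet normal 0.665 -0.545 -0.511
outer loop
vertex -0.645 -1.568 0.161
vertex -0.63 -0.933 -0.496
vertex -0.046 -0.878 0.205
endloop
endfacet
facet normal 0.868 -0.019 0.497
outer loop
vertex -0.484 -1.152 0.96
vertex -0.046 -0.878 0.205
vertex -0.371 -0.259 0.796
endloop
endfacet
facet normal -0.142 -0.407 0.902
outer loop
vertex -1.34 -1.376 0.724
vertex -0.484 -1.152 0.96
vertex -1.17 -0.567 1.116
endloop
endfacet
facet normal -0.879 -0.476 0.015
outer loop
vertex -1.429 -1.241 -0.176
vertex -1.34 -1.376 0.724
vertex -1.754 -0.622 0.415
endloop
endfacet
facet normal -0.325 -0.131 -0.937
outer loop
vertex -0.63 -0.933 -0.496
vertex -1.429 -1.241 -0.176
vertex -1.316 -0.348 -0.34
endloop
endfacet
facet normal 0.754 0.152 -0.640
outer loop
vertex -0.046 -0.878 0.205
vertex -0.63 -0.933 -0.496
vertex -0.46 -0.124 -0.104
endloop
endfacet
facet normal 0.754 -0.131 -0.644
outer loop
vertex -0.822 -1.267 -1.82
vertex -1.213 -1.835 -2.163
vertex -1.163 -1.073 -2.259
endloop
endfacet
facet normal -0.131 0.865 0.484
outer loop
vertex -0.822 -1.267 -1.82
vertex -1.163 -1.073 -2.259
vertex -2.087 -1.685 -1.417
endloop
endfacet
facet normal 0.754 -0.131 -0.644
outer loop
vertex -1.163 -1.073 -2.259
vertex -1.213 -1.835 -2.163
vertex -1.534 -1.325 -2.642
endloop
endfacet
facet normal -0.557 0.831 -0.007
outer loop
vertex -1.163 -1.073 -2.259
vertex -1.534 -1.325 -2.642
vertex -2.087 -1.685 -1.417
endloop
endfacet
facet normal 0.755 -0.129 -0.643
outer loop
vertex -1.534 -1.325 -2.642
vertex -1.213 -1.835 -2.163
vertex -1.716 -1.876 -2.745
endloop
endfacet
facet normal -0.888 0.349 -0.298
outer loop
vertex -1.534 -1.325 -2.642
vertex -1.716 -1.876 -2.745
vertex -2.087 -1.685 -1.417
endloop
endfacet
facet normal 0.755 -0.129 -0.643
outer loop
vertex -1.716 -1.876 -2.745
vertex -1.213 -1.835 -2.163
vertex -1.603 -2.403 -2.507
endloop
endfacet
facet normal -0.930 -0.297 -0.217
outer loop
vertex -1.716 -1.876 -2.745
vertex -1.603 -2.403 -2.507
vertex -2.087 -1.685 -1.417
endloop
endfacet
facet normal 0.755 -0.129 -0.643
outer loop
vertex -1.603 -2.403 -2.507
vertex -1.213 -1.835 -2.163
vertex -1.262 -2.598 -2.068
endloop
endfacet
facet normal -0.658 -0.729 0.188
outer loop
vertex -1.603 -2.403 -2.507
vertex -1.262 -2.598 -2.068
vertex -2.087 -1.685 -1.417
endloop
endfacet
facet normal 0.754 -0.129 -0.644
outer loop
vertex -1.262 -2.598 -2.068
vertex -1.213 -1.835 -2.163
vertex -0.892 -2.346 -1.685
endloop
endfacet
facet normal -0.232 -0.695 0.681
outer loop
vertex -1.262 -2.598 -2.068
vertex -0.892 -2.346 -1.685
vertex -2.087 -1.685 -1.417
endloop
endfacet
facet normal 0.753 -0.130 -0.645
outer loop
vertex -0.892 -2.346 -1.685
vertex -1.213 -1.835 -2.163
vertex -0.709 -1.795 -1.582
endloop
endfacet
facet normal 0.099 -0.215 0.972
outer loop
vertex -0.892 -2.346 -1.685
vertex -0.709 -1.795 -1.582
vertex -2.087 -1.685 -1.417
endloop
endfacet
facet normal 0.753 -0.129 -0.645
outer loop
vertex -0.709 -1.795 -1.582
vertex -1.213 -1.835 -2.163
vertex -0.822 -1.267 -1.82
endloop
endfacet
facet normal 0.141 0.432 0.891
outer loop
vertex -0.709 -1.795 -1.582
vertex -0.822 -1.267 -1.82
vertex -2.087 -1.685 -1.417
endloop
endfacet

endsolid


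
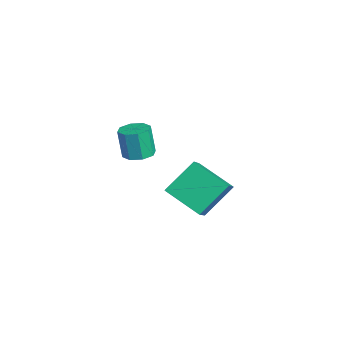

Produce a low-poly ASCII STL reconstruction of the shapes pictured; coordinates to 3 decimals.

solid 
facet normal 0.187 0.091 -0.978
outer loop
vertex 3.471 -0.63 0.97
vertex 2.924 -1.15 0.817
vertex 2.942 -0.383 0.892
endloop
endfacet
facet normal 0.398 0.903 0.160
outer loop
vertex 3.471 -0.63 0.97
vertex 2.942 -0.383 0.892
vertex 3.184 -0.771 2.476
endloop
endfacet
facet normal 0.397 0.903 0.161
outer loop
vertex 3.184 -0.771 2.476
vertex 2.942 -0.383 0.892
vertex 2.654 -0.524 2.398
endloop
endfacet
facet normal -0.187 -0.091 0.978
outer loop
vertex 3.184 -0.771 2.476
vertex 2.654 -0.524 2.398
vertex 2.636 -1.29 2.323
endloop
endfacet
facet normal 0.187 0.091 -0.978
outer loop
vertex 2.942 -0.383 0.892
vertex 2.924 -1.15 0.817
vertex 2.402 -0.585 0.77
endloop
endfacet
facet normal -0.354 0.935 0.020
outer loop
vertex 2.942 -0.383 0.892
vertex 2.402 -0.585 0.77
vertex 2.654 -0.524 2.398
endloop
endfacet
facet normal -0.354 0.935 0.020
outer loop
vertex 2.654 -0.524 2.398
vertex 2.402 -0.585 0.77
vertex 2.114 -0.726 2.276
endloop
endfacet
facet normal -0.187 -0.091 0.978
outer loop
vertex 2.654 -0.524 2.398
vertex 2.114 -0.726 2.276
vertex 2.636 -1.29 2.323
endloop
endfacet
facet normal 0.186 0.091 -0.978
outer loop
vertex 2.402 -0.585 0.77
vertex 2.924 -1.15 0.817
vertex 2.167 -1.118 0.676
endloop
endfacet
facet normal -0.898 0.419 -0.132
outer loop
vertex 2.402 -0.585 0.77
vertex 2.167 -1.118 0.676
vertex 2.114 -0.726 2.276
endloop
endfacet
facet normal -0.899 0.418 -0.132
outer loop
vertex 2.114 -0.726 2.276
vertex 2.167 -1.118 0.676
vertex 1.88 -1.259 2.182
endloop
endfacet
facet normal -0.186 -0.091 0.978
outer loop
vertex 2.114 -0.726 2.276
vertex 1.88 -1.259 2.182
vertex 2.636 -1.29 2.323
endloop
endfacet
facet normal 0.186 0.092 -0.978
outer loop
vertex 2.167 -1.118 0.676
vertex 2.924 -1.15 0.817
vertex 2.376 -1.669 0.664
endloop
endfacet
facet normal -0.916 -0.343 -0.207
outer loop
vertex 2.167 -1.118 0.676
vertex 2.376 -1.669 0.664
vertex 1.88 -1.259 2.182
endloop
endfacet
facet normal -0.916 -0.343 -0.207
outer loop
vertex 1.88 -1.259 2.182
vertex 2.376 -1.669 0.664
vertex 2.089 -1.81 2.17
endloop
endfacet
facet normal -0.186 -0.092 0.978
outer loop
vertex 1.88 -1.259 2.182
vertex 2.089 -1.81 2.17
vertex 2.636 -1.29 2.323
endloop
endfacet
facet normal 0.187 0.091 -0.978
outer loop
vertex 2.376 -1.669 0.664
vertex 2.924 -1.15 0.817
vertex 2.906 -1.916 0.742
endloop
endfacet
facet normal -0.397 -0.903 -0.160
outer loop
vertex 2.376 -1.669 0.664
vertex 2.906 -1.916 0.742
vertex 2.089 -1.81 2.17
endloop
endfacet
facet normal -0.398 -0.903 -0.161
outer loop
vertex 2.089 -1.81 2.17
vertex 2.906 -1.916 0.742
vertex 2.618 -2.057 2.248
endloop
endfacet
facet normal -0.187 -0.091 0.978
outer loop
vertex 2.089 -1.81 2.17
vertex 2.618 -2.057 2.248
vertex 2.636 -1.29 2.323
endloop
endfacet
facet normal 0.187 0.091 -0.978
outer loop
vertex 2.906 -1.916 0.742
vertex 2.924 -1.15 0.817
vertex 3.446 -1.714 0.864
endloop
endfacet
facet normal 0.354 -0.935 -0.020
outer loop
vertex 2.906 -1.916 0.742
vertex 3.446 -1.714 0.864
vertex 2.618 -2.057 2.248
endloop
endfacet
facet normal 0.354 -0.935 -0.020
outer loop
vertex 2.618 -2.057 2.248
vertex 3.446 -1.714 0.864
vertex 3.158 -1.855 2.37
endloop
endfacet
facet normal -0.187 -0.091 0.978
outer loop
vertex 2.618 -2.057 2.248
vertex 3.158 -1.855 2.37
vertex 2.636 -1.29 2.323
endloop
endfacet
facet normal 0.186 0.091 -0.978
outer loop
vertex 3.446 -1.714 0.864
vertex 2.924 -1.15 0.817
vertex 3.68 -1.181 0.958
endloop
endfacet
facet normal 0.899 -0.418 0.133
outer loop
vertex 3.446 -1.714 0.864
vertex 3.68 -1.181 0.958
vertex 3.158 -1.855 2.37
endloop
endfacet
facet normal 0.898 -0.419 0.132
outer loop
vertex 3.158 -1.855 2.37
vertex 3.68 -1.181 0.958
vertex 3.393 -1.322 2.464
endloop
endfacet
facet normal -0.186 -0.091 0.978
outer loop
vertex 3.158 -1.855 2.37
vertex 3.393 -1.322 2.464
vertex 2.636 -1.29 2.323
endloop
endfacet
facet normal 0.186 0.092 -0.978
outer loop
vertex 3.68 -1.181 0.958
vertex 2.924 -1.15 0.817
vertex 3.471 -0.63 0.97
endloop
endfacet
facet normal 0.916 0.343 0.207
outer loop
vertex 3.68 -1.181 0.958
vertex 3.471 -0.63 0.97
vertex 3.393 -1.322 2.464
endloop
endfacet
facet normal 0.916 0.343 0.207
outer loop
vertex 3.393 -1.322 2.464
vertex 3.471 -0.63 0.97
vertex 3.184 -0.771 2.476
endloop
endfacet
facet normal -0.186 -0.092 0.978
outer loop
vertex 3.393 -1.322 2.464
vertex 3.184 -0.771 2.476
vertex 2.636 -1.29 2.323
endloop
endfacet
facet normal -0.700 0.362 -0.616
outer loop
vertex -0.101 1.166 -4.359
vertex -0.547 2.729 -2.936
vertex 1.377 2.437 -5.291
endloop
endfacet
facet normal 0.207 -0.723 -0.659
outer loop
vertex 2.587 1.811 -4.224
vertex -0.101 1.166 -4.359
vertex 1.377 2.437 -5.291
endloop
endfacet
facet normal -0.699 0.362 -0.616
outer loop
vertex 1.377 2.437 -5.291
vertex -0.547 2.729 -2.936
vertex 0.931 3.999 -3.868
endloop
endfacet
facet normal 0.684 0.588 -0.431
outer loop
vertex 0.931 3.999 -3.868
vertex 2.587 1.811 -4.224
vertex 1.377 2.437 -5.291
endloop
endfacet
facet normal -0.684 -0.588 0.431
outer loop
vertex -0.101 1.166 -4.359
vertex 0.663 2.103 -1.869
vertex -0.547 2.729 -2.936
endloop
endfacet
facet normal 0.207 -0.724 -0.658
outer loop
vertex 1.109 0.541 -3.292
vertex -0.101 1.166 -4.359
vertex 2.587 1.811 -4.224
endloop
endfacet
facet normal -0.684 -0.588 0.431
outer loop
vertex 1.109 0.541 -3.292
vertex 0.663 2.103 -1.869
vertex -0.101 1.166 -4.359
endloop
endfacet
facet normal -0.206 0.724 0.659
outer loop
vertex -0.547 2.729 -2.936
vertex 0.663 2.103 -1.869
vertex 0.931 3.999 -3.868
endloop
endfacet
facet normal 0.684 0.588 -0.431
outer loop
vertex 2.141 3.374 -2.801
vertex 2.587 1.811 -4.224
vertex 0.931 3.999 -3.868
endloop
endfacet
facet normal -0.207 0.724 0.659
outer loop
vertex 0.931 3.999 -3.868
vertex 0.663 2.103 -1.869
vertex 2.141 3.374 -2.801
endloop
endfacet
facet normal 0.699 -0.362 0.616
outer loop
vertex 2.141 3.374 -2.801
vertex 1.109 0.541 -3.292
vertex 2.587 1.811 -4.224
endloop
endfacet
facet normal 0.700 -0.362 0.616
outer loop
vertex 0.663 2.103 -1.869
vertex 1.109 0.541 -3.292
vertex 2.141 3.374 -2.801
endloop
endfacet

endsolid


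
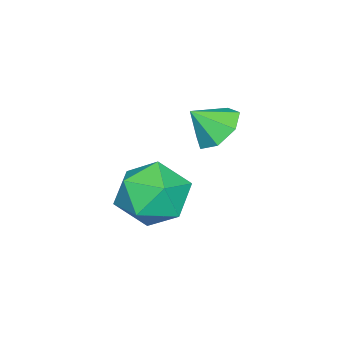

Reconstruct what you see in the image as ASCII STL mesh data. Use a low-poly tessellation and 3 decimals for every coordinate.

solid 
facet normal -0.424 0.572 -0.702
outer loop
vertex 0.787 3.557 2.632
vertex 0.174 3.787 3.19
vertex 0.932 4.165 3.04
endloop
endfacet
facet normal 0.968 -0.249 0.027
outer loop
vertex 0.787 3.557 2.632
vertex 0.932 4.165 3.04
vertex 0.646 3.153 3.97
endloop
endfacet
facet normal -0.424 0.572 -0.702
outer loop
vertex 0.932 4.165 3.04
vertex 0.174 3.787 3.19
vertex 0.507 4.489 3.561
endloop
endfacet
facet normal 0.820 0.244 0.517
outer loop
vertex 0.932 4.165 3.04
vertex 0.507 4.489 3.561
vertex 0.646 3.153 3.97
endloop
endfacet
facet normal -0.425 0.572 -0.702
outer loop
vertex 0.507 4.489 3.561
vertex 0.174 3.787 3.19
vertex -0.169 4.284 3.803
endloop
endfacet
facet normal 0.237 0.307 0.922
outer loop
vertex 0.507 4.489 3.561
vertex -0.169 4.284 3.803
vertex 0.646 3.153 3.97
endloop
endfacet
facet normal -0.425 0.572 -0.702
outer loop
vertex -0.169 4.284 3.803
vertex 0.174 3.787 3.19
vertex -0.586 3.706 3.584
endloop
endfacet
facet normal -0.341 -0.108 0.934
outer loop
vertex -0.169 4.284 3.803
vertex -0.586 3.706 3.584
vertex 0.646 3.153 3.97
endloop
endfacet
facet normal -0.425 0.573 -0.701
outer loop
vertex -0.586 3.706 3.584
vertex 0.174 3.787 3.19
vertex -0.431 3.189 3.068
endloop
endfacet
facet normal -0.479 -0.688 0.545
outer loop
vertex -0.586 3.706 3.584
vertex -0.431 3.189 3.068
vertex 0.646 3.153 3.97
endloop
endfacet
facet normal -0.424 0.572 -0.702
outer loop
vertex -0.431 3.189 3.068
vertex 0.174 3.787 3.19
vertex 0.18 3.122 2.645
endloop
endfacet
facet normal -0.075 -0.996 0.050
outer loop
vertex -0.431 3.189 3.068
vertex 0.18 3.122 2.645
vertex 0.646 3.153 3.97
endloop
endfacet
facet normal -0.425 0.572 -0.702
outer loop
vertex 0.18 3.122 2.645
vertex 0.174 3.787 3.19
vertex 0.787 3.557 2.632
endloop
endfacet
facet normal 0.570 -0.801 -0.182
outer loop
vertex 0.18 3.122 2.645
vertex 0.787 3.557 2.632
vertex 0.646 3.153 3.97
endloop
endfacet
facet normal 0.120 0.953 0.280
outer loop
vertex 1.308 3.17 -0.005
vertex 0.338 3.067 0.763
vertex 1.481 2.804 1.168
endloop
endfacet
facet normal 0.745 0.660 0.096
outer loop
vertex 1.308 3.17 -0.005
vertex 1.481 2.804 1.168
vertex 2.096 2.245 0.246
endloop
endfacet
facet normal 0.692 0.432 -0.579
outer loop
vertex 1.308 3.17 -0.005
vertex 2.096 2.245 0.246
vertex 1.333 2.162 -0.728
endloop
endfacet
facet normal 0.034 0.583 -0.812
outer loop
vertex 1.308 3.17 -0.005
vertex 1.333 2.162 -0.728
vertex 0.246 2.67 -0.409
endloop
endfacet
facet normal -0.319 0.905 -0.282
outer loop
vertex 1.308 3.17 -0.005
vertex 0.246 2.67 -0.409
vertex 0.338 3.067 0.763
endloop
endfacet
facet normal 0.853 0.092 0.513
outer loop
vertex 2.096 2.245 0.246
vertex 1.481 2.804 1.168
vertex 1.614 1.57 1.169
endloop
endfacet
facet normal -0.157 0.564 0.811
outer loop
vertex 1.481 2.804 1.168
vertex 0.338 3.067 0.763
vertex 0.527 2.078 1.488
endloop
endfacet
facet normal -0.868 0.487 -0.097
outer loop
vertex 0.338 3.067 0.763
vertex 0.246 2.67 -0.409
vertex -0.236 1.995 0.514
endloop
endfacet
facet normal -0.295 -0.033 -0.955
outer loop
vertex 0.246 2.67 -0.409
vertex 1.333 2.162 -0.728
vertex 0.379 1.436 -0.408
endloop
endfacet
facet normal 0.768 -0.277 -0.578
outer loop
vertex 1.333 2.162 -0.728
vertex 2.096 2.245 0.246
vertex 1.522 1.173 -0.003
endloop
endfacet
facet normal -0.034 -0.583 0.812
outer loop
vertex 0.552 1.07 0.765
vertex 1.614 1.57 1.169
vertex 0.527 2.078 1.488
endloop
endfacet
facet normal -0.692 -0.432 0.579
outer loop
vertex 0.552 1.07 0.765
vertex 0.527 2.078 1.488
vertex -0.236 1.995 0.514
endloop
endfacet
facet normal -0.745 -0.660 -0.096
outer loop
vertex 0.552 1.07 0.765
vertex -0.236 1.995 0.514
vertex 0.379 1.436 -0.408
endloop
endfacet
facet normal -0.120 -0.953 -0.280
outer loop
vertex 0.552 1.07 0.765
vertex 0.379 1.436 -0.408
vertex 1.522 1.173 -0.003
endloop
endfacet
facet normal 0.319 -0.905 0.282
outer loop
vertex 0.552 1.07 0.765
vertex 1.522 1.173 -0.003
vertex 1.614 1.57 1.169
endloop
endfacet
facet normal 0.295 0.033 0.955
outer loop
vertex 0.527 2.078 1.488
vertex 1.614 1.57 1.169
vertex 1.481 2.804 1.168
endloop
endfacet
facet normal -0.768 0.277 0.578
outer loop
vertex -0.236 1.995 0.514
vertex 0.527 2.078 1.488
vertex 0.338 3.067 0.763
endloop
endfacet
facet normal -0.853 -0.092 -0.513
outer loop
vertex 0.379 1.436 -0.408
vertex -0.236 1.995 0.514
vertex 0.246 2.67 -0.409
endloop
endfacet
facet normal 0.157 -0.564 -0.811
outer loop
vertex 1.522 1.173 -0.003
vertex 0.379 1.436 -0.408
vertex 1.333 2.162 -0.728
endloop
endfacet
facet normal 0.868 -0.487 0.097
outer loop
vertex 1.614 1.57 1.169
vertex 1.522 1.173 -0.003
vertex 2.096 2.245 0.246
endloop
endfacet

endsolid


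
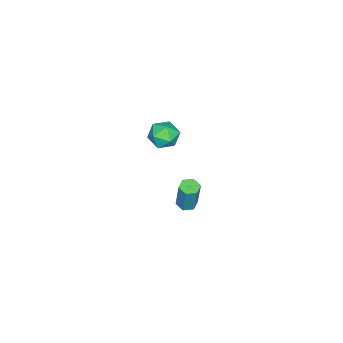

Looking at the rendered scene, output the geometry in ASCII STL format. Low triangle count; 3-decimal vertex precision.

solid 
facet normal -0.185 -0.189 -0.964
outer loop
vertex 0.845 -1.936 -4.902
vertex 0.253 -2.009 -4.774
vertex 0.467 -1.458 -4.923
endloop
endfacet
facet normal 0.763 0.592 -0.261
outer loop
vertex 0.845 -1.936 -4.902
vertex 0.467 -1.458 -4.923
vertex 1.219 -1.558 -2.953
endloop
endfacet
facet normal 0.763 0.591 -0.261
outer loop
vertex 1.219 -1.558 -2.953
vertex 0.467 -1.458 -4.923
vertex 0.841 -1.079 -2.974
endloop
endfacet
facet normal 0.184 0.187 0.965
outer loop
vertex 1.219 -1.558 -2.953
vertex 0.841 -1.079 -2.974
vertex 0.627 -1.631 -2.826
endloop
endfacet
facet normal -0.185 -0.189 -0.964
outer loop
vertex 0.467 -1.458 -4.923
vertex 0.253 -2.009 -4.774
vertex -0.125 -1.531 -4.795
endloop
endfacet
facet normal -0.155 0.975 -0.160
outer loop
vertex 0.467 -1.458 -4.923
vertex -0.125 -1.531 -4.795
vertex 0.841 -1.079 -2.974
endloop
endfacet
facet normal -0.155 0.975 -0.160
outer loop
vertex 0.841 -1.079 -2.974
vertex -0.125 -1.531 -4.795
vertex 0.249 -1.152 -2.846
endloop
endfacet
facet normal 0.186 0.187 0.965
outer loop
vertex 0.841 -1.079 -2.974
vertex 0.249 -1.152 -2.846
vertex 0.627 -1.631 -2.826
endloop
endfacet
facet normal -0.184 -0.188 -0.965
outer loop
vertex -0.125 -1.531 -4.795
vertex 0.253 -2.009 -4.774
vertex -0.339 -2.082 -4.647
endloop
endfacet
facet normal -0.918 0.384 0.102
outer loop
vertex -0.125 -1.531 -4.795
vertex -0.339 -2.082 -4.647
vertex 0.249 -1.152 -2.846
endloop
endfacet
facet normal -0.918 0.383 0.102
outer loop
vertex 0.249 -1.152 -2.846
vertex -0.339 -2.082 -4.647
vertex 0.035 -1.704 -2.698
endloop
endfacet
facet normal 0.186 0.187 0.965
outer loop
vertex 0.249 -1.152 -2.846
vertex 0.035 -1.704 -2.698
vertex 0.627 -1.631 -2.826
endloop
endfacet
facet normal -0.184 -0.187 -0.965
outer loop
vertex -0.339 -2.082 -4.647
vertex 0.253 -2.009 -4.774
vertex 0.039 -2.561 -4.626
endloop
endfacet
facet normal -0.763 -0.591 0.261
outer loop
vertex -0.339 -2.082 -4.647
vertex 0.039 -2.561 -4.626
vertex 0.035 -1.704 -2.698
endloop
endfacet
facet normal -0.763 -0.592 0.261
outer loop
vertex 0.035 -1.704 -2.698
vertex 0.039 -2.561 -4.626
vertex 0.413 -2.182 -2.677
endloop
endfacet
facet normal 0.185 0.189 0.964
outer loop
vertex 0.035 -1.704 -2.698
vertex 0.413 -2.182 -2.677
vertex 0.627 -1.631 -2.826
endloop
endfacet
facet normal -0.186 -0.187 -0.965
outer loop
vertex 0.039 -2.561 -4.626
vertex 0.253 -2.009 -4.774
vertex 0.631 -2.488 -4.754
endloop
endfacet
facet normal 0.155 -0.975 0.160
outer loop
vertex 0.039 -2.561 -4.626
vertex 0.631 -2.488 -4.754
vertex 0.413 -2.182 -2.677
endloop
endfacet
facet normal 0.155 -0.975 0.160
outer loop
vertex 0.413 -2.182 -2.677
vertex 0.631 -2.488 -4.754
vertex 1.005 -2.109 -2.805
endloop
endfacet
facet normal 0.185 0.189 0.964
outer loop
vertex 0.413 -2.182 -2.677
vertex 1.005 -2.109 -2.805
vertex 0.627 -1.631 -2.826
endloop
endfacet
facet normal -0.186 -0.187 -0.965
outer loop
vertex 0.631 -2.488 -4.754
vertex 0.253 -2.009 -4.774
vertex 0.845 -1.936 -4.902
endloop
endfacet
facet normal 0.918 -0.383 -0.102
outer loop
vertex 0.631 -2.488 -4.754
vertex 0.845 -1.936 -4.902
vertex 1.005 -2.109 -2.805
endloop
endfacet
facet normal 0.918 -0.384 -0.102
outer loop
vertex 1.005 -2.109 -2.805
vertex 0.845 -1.936 -4.902
vertex 1.219 -1.558 -2.953
endloop
endfacet
facet normal 0.184 0.188 0.965
outer loop
vertex 1.005 -2.109 -2.805
vertex 1.219 -1.558 -2.953
vertex 0.627 -1.631 -2.826
endloop
endfacet
facet normal -0.885 0.436 0.164
outer loop
vertex 1.957 -1.869 2.748
vertex 2.001 -2.119 3.649
vertex 2.355 -1.297 3.373
endloop
endfacet
facet normal -0.533 0.765 -0.361
outer loop
vertex 1.957 -1.869 2.748
vertex 2.355 -1.297 3.373
vertex 2.749 -1.419 2.533
endloop
endfacet
facet normal -0.399 0.285 -0.872
outer loop
vertex 1.957 -1.869 2.748
vertex 2.749 -1.419 2.533
vertex 2.639 -2.316 2.29
endloop
endfacet
facet normal -0.668 -0.341 -0.662
outer loop
vertex 1.957 -1.869 2.748
vertex 2.639 -2.316 2.29
vertex 2.177 -2.748 2.979
endloop
endfacet
facet normal -0.969 -0.248 -0.022
outer loop
vertex 1.957 -1.869 2.748
vertex 2.177 -2.748 2.979
vertex 2.001 -2.119 3.649
endloop
endfacet
facet normal 0.094 0.991 -0.100
outer loop
vertex 2.749 -1.419 2.533
vertex 2.355 -1.297 3.373
vertex 3.283 -1.392 3.301
endloop
endfacet
facet normal -0.477 0.457 0.751
outer loop
vertex 2.355 -1.297 3.373
vertex 2.001 -2.119 3.649
vertex 2.821 -1.824 3.99
endloop
endfacet
facet normal -0.613 -0.650 0.449
outer loop
vertex 2.001 -2.119 3.649
vertex 2.177 -2.748 2.979
vertex 2.711 -2.721 3.747
endloop
endfacet
facet normal -0.127 -0.800 -0.587
outer loop
vertex 2.177 -2.748 2.979
vertex 2.639 -2.316 2.29
vertex 3.105 -2.843 2.907
endloop
endfacet
facet normal 0.309 0.213 -0.927
outer loop
vertex 2.639 -2.316 2.29
vertex 2.749 -1.419 2.533
vertex 3.459 -2.021 2.631
endloop
endfacet
facet normal 0.668 0.341 0.662
outer loop
vertex 3.503 -2.271 3.532
vertex 3.283 -1.392 3.301
vertex 2.821 -1.824 3.99
endloop
endfacet
facet normal 0.399 -0.285 0.872
outer loop
vertex 3.503 -2.271 3.532
vertex 2.821 -1.824 3.99
vertex 2.711 -2.721 3.747
endloop
endfacet
facet normal 0.533 -0.765 0.361
outer loop
vertex 3.503 -2.271 3.532
vertex 2.711 -2.721 3.747
vertex 3.105 -2.843 2.907
endloop
endfacet
facet normal 0.885 -0.436 -0.164
outer loop
vertex 3.503 -2.271 3.532
vertex 3.105 -2.843 2.907
vertex 3.459 -2.021 2.631
endloop
endfacet
facet normal 0.969 0.248 0.022
outer loop
vertex 3.503 -2.271 3.532
vertex 3.459 -2.021 2.631
vertex 3.283 -1.392 3.301
endloop
endfacet
facet normal 0.127 0.800 0.587
outer loop
vertex 2.821 -1.824 3.99
vertex 3.283 -1.392 3.301
vertex 2.355 -1.297 3.373
endloop
endfacet
facet normal -0.309 -0.213 0.927
outer loop
vertex 2.711 -2.721 3.747
vertex 2.821 -1.824 3.99
vertex 2.001 -2.119 3.649
endloop
endfacet
facet normal -0.094 -0.991 0.100
outer loop
vertex 3.105 -2.843 2.907
vertex 2.711 -2.721 3.747
vertex 2.177 -2.748 2.979
endloop
endfacet
facet normal 0.477 -0.457 -0.751
outer loop
vertex 3.459 -2.021 2.631
vertex 3.105 -2.843 2.907
vertex 2.639 -2.316 2.29
endloop
endfacet
facet normal 0.613 0.650 -0.449
outer loop
vertex 3.283 -1.392 3.301
vertex 3.459 -2.021 2.631
vertex 2.749 -1.419 2.533
endloop
endfacet

endsolid


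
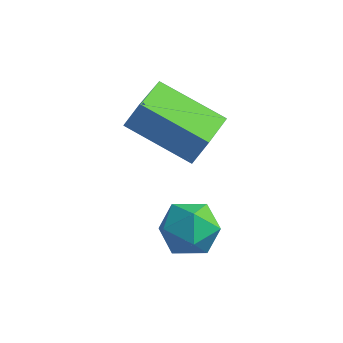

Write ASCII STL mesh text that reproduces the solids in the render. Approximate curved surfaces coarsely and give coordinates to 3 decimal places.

solid 
facet normal -0.943 0.326 0.065
outer loop
vertex 0.0 -0.398 -0.965
vertex -0.295 -1.239 -1.022
vertex -0.116 -0.882 -0.223
endloop
endfacet
facet normal -0.499 0.759 0.417
outer loop
vertex 0.0 -0.398 -0.965
vertex -0.116 -0.882 -0.223
vertex 0.605 -0.361 -0.308
endloop
endfacet
facet normal -0.011 0.999 -0.046
outer loop
vertex 0.0 -0.398 -0.965
vertex 0.605 -0.361 -0.308
vertex 0.873 -0.397 -1.16
endloop
endfacet
facet normal -0.154 0.713 -0.684
outer loop
vertex 0.0 -0.398 -0.965
vertex 0.873 -0.397 -1.16
vertex 0.316 -0.94 -1.601
endloop
endfacet
facet normal -0.729 0.298 -0.616
outer loop
vertex 0.0 -0.398 -0.965
vertex 0.316 -0.94 -1.601
vertex -0.295 -1.239 -1.022
endloop
endfacet
facet normal -0.162 0.374 0.913
outer loop
vertex 0.605 -0.361 -0.308
vertex -0.116 -0.882 -0.223
vertex 0.684 -1.18 0.041
endloop
endfacet
facet normal -0.881 -0.327 0.343
outer loop
vertex -0.116 -0.882 -0.223
vertex -0.295 -1.239 -1.022
vertex 0.127 -1.723 -0.4
endloop
endfacet
facet normal -0.535 -0.374 -0.758
outer loop
vertex -0.295 -1.239 -1.022
vertex 0.316 -0.94 -1.601
vertex 0.395 -1.759 -1.252
endloop
endfacet
facet normal 0.397 0.298 -0.868
outer loop
vertex 0.316 -0.94 -1.601
vertex 0.873 -0.397 -1.16
vertex 1.116 -1.238 -1.337
endloop
endfacet
facet normal 0.628 0.760 0.165
outer loop
vertex 0.873 -0.397 -1.16
vertex 0.605 -0.361 -0.308
vertex 1.295 -0.881 -0.538
endloop
endfacet
facet normal 0.154 -0.713 0.684
outer loop
vertex 1.0 -1.722 -0.595
vertex 0.684 -1.18 0.041
vertex 0.127 -1.723 -0.4
endloop
endfacet
facet normal 0.011 -0.999 0.046
outer loop
vertex 1.0 -1.722 -0.595
vertex 0.127 -1.723 -0.4
vertex 0.395 -1.759 -1.252
endloop
endfacet
facet normal 0.499 -0.759 -0.417
outer loop
vertex 1.0 -1.722 -0.595
vertex 0.395 -1.759 -1.252
vertex 1.116 -1.238 -1.337
endloop
endfacet
facet normal 0.943 -0.326 -0.065
outer loop
vertex 1.0 -1.722 -0.595
vertex 1.116 -1.238 -1.337
vertex 1.295 -0.881 -0.538
endloop
endfacet
facet normal 0.729 -0.298 0.616
outer loop
vertex 1.0 -1.722 -0.595
vertex 1.295 -0.881 -0.538
vertex 0.684 -1.18 0.041
endloop
endfacet
facet normal -0.397 -0.298 0.868
outer loop
vertex 0.127 -1.723 -0.4
vertex 0.684 -1.18 0.041
vertex -0.116 -0.882 -0.223
endloop
endfacet
facet normal -0.628 -0.760 -0.165
outer loop
vertex 0.395 -1.759 -1.252
vertex 0.127 -1.723 -0.4
vertex -0.295 -1.239 -1.022
endloop
endfacet
facet normal 0.162 -0.374 -0.913
outer loop
vertex 1.116 -1.238 -1.337
vertex 0.395 -1.759 -1.252
vertex 0.316 -0.94 -1.601
endloop
endfacet
facet normal 0.881 0.327 -0.343
outer loop
vertex 1.295 -0.881 -0.538
vertex 1.116 -1.238 -1.337
vertex 0.873 -0.397 -1.16
endloop
endfacet
facet normal 0.535 0.374 0.758
outer loop
vertex 0.684 -1.18 0.041
vertex 1.295 -0.881 -0.538
vertex 0.605 -0.361 -0.308
endloop
endfacet
facet normal -0.911 -0.091 0.403
outer loop
vertex -2.148 0.959 1.48
vertex -2.392 2.379 1.248
vertex -2.526 0.746 0.579
endloop
endfacet
facet normal 0.168 -0.973 0.160
outer loop
vertex -0.568 0.941 -0.288
vertex -2.148 0.959 1.48
vertex -2.526 0.746 0.579
endloop
endfacet
facet normal -0.911 -0.091 0.403
outer loop
vertex -2.526 0.746 0.579
vertex -2.392 2.379 1.248
vertex -2.77 2.167 0.347
endloop
endfacet
facet normal -0.378 -0.212 -0.901
outer loop
vertex -2.77 2.167 0.347
vertex -0.568 0.941 -0.288
vertex -2.526 0.746 0.579
endloop
endfacet
facet normal 0.378 0.212 0.901
outer loop
vertex -2.148 0.959 1.48
vertex -0.434 2.574 0.381
vertex -2.392 2.379 1.248
endloop
endfacet
facet normal 0.167 -0.973 0.159
outer loop
vertex -0.19 1.153 0.613
vertex -2.148 0.959 1.48
vertex -0.568 0.941 -0.288
endloop
endfacet
facet normal 0.378 0.212 0.901
outer loop
vertex -0.19 1.153 0.613
vertex -0.434 2.574 0.381
vertex -2.148 0.959 1.48
endloop
endfacet
facet normal -0.167 0.973 -0.159
outer loop
vertex -2.392 2.379 1.248
vertex -0.434 2.574 0.381
vertex -2.77 2.167 0.347
endloop
endfacet
facet normal -0.378 -0.212 -0.901
outer loop
vertex -0.812 2.361 -0.52
vertex -0.568 0.941 -0.288
vertex -2.77 2.167 0.347
endloop
endfacet
facet normal -0.167 0.973 -0.160
outer loop
vertex -2.77 2.167 0.347
vertex -0.434 2.574 0.381
vertex -0.812 2.361 -0.52
endloop
endfacet
facet normal 0.911 0.091 -0.403
outer loop
vertex -0.812 2.361 -0.52
vertex -0.19 1.153 0.613
vertex -0.568 0.941 -0.288
endloop
endfacet
facet normal 0.911 0.090 -0.403
outer loop
vertex -0.434 2.574 0.381
vertex -0.19 1.153 0.613
vertex -0.812 2.361 -0.52
endloop
endfacet

endsolid


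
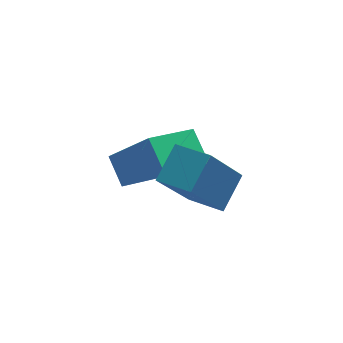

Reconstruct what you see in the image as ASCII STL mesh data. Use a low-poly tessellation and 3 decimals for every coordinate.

solid 
facet normal -0.591 0.355 -0.725
outer loop
vertex -4.826 2.488 -3.166
vertex -5.047 3.318 -2.579
vertex -3.409 3.374 -3.887
endloop
endfacet
facet normal 0.212 -0.798 -0.564
outer loop
vertex -2.393 2.762 -2.641
vertex -4.826 2.488 -3.166
vertex -3.409 3.374 -3.887
endloop
endfacet
facet normal -0.591 0.356 -0.724
outer loop
vertex -3.409 3.374 -3.887
vertex -5.047 3.318 -2.579
vertex -3.629 4.204 -3.3
endloop
endfacet
facet normal 0.779 0.487 -0.396
outer loop
vertex -3.629 4.204 -3.3
vertex -2.393 2.762 -2.641
vertex -3.409 3.374 -3.887
endloop
endfacet
facet normal -0.779 -0.487 0.396
outer loop
vertex -4.826 2.488 -3.166
vertex -4.031 2.706 -1.333
vertex -5.047 3.318 -2.579
endloop
endfacet
facet normal 0.212 -0.798 -0.564
outer loop
vertex -3.811 1.876 -1.92
vertex -4.826 2.488 -3.166
vertex -2.393 2.762 -2.641
endloop
endfacet
facet normal -0.779 -0.486 0.396
outer loop
vertex -3.811 1.876 -1.92
vertex -4.031 2.706 -1.333
vertex -4.826 2.488 -3.166
endloop
endfacet
facet normal -0.212 0.798 0.564
outer loop
vertex -5.047 3.318 -2.579
vertex -4.031 2.706 -1.333
vertex -3.629 4.204 -3.3
endloop
endfacet
facet normal 0.779 0.487 -0.395
outer loop
vertex -2.614 3.592 -2.054
vertex -2.393 2.762 -2.641
vertex -3.629 4.204 -3.3
endloop
endfacet
facet normal -0.212 0.798 0.564
outer loop
vertex -3.629 4.204 -3.3
vertex -4.031 2.706 -1.333
vertex -2.614 3.592 -2.054
endloop
endfacet
facet normal 0.590 -0.355 0.725
outer loop
vertex -2.614 3.592 -2.054
vertex -3.811 1.876 -1.92
vertex -2.393 2.762 -2.641
endloop
endfacet
facet normal 0.591 -0.356 0.724
outer loop
vertex -4.031 2.706 -1.333
vertex -3.811 1.876 -1.92
vertex -2.614 3.592 -2.054
endloop
endfacet
facet normal -0.547 -0.633 -0.547
outer loop
vertex -3.473 -0.317 -0.761
vertex -4.244 0.492 -0.926
vertex -2.469 0.289 -2.467
endloop
endfacet
facet normal 0.682 -0.716 0.147
outer loop
vertex -1.796 1.068 -1.794
vertex -3.473 -0.317 -0.761
vertex -2.469 0.289 -2.467
endloop
endfacet
facet normal -0.548 -0.633 -0.547
outer loop
vertex -2.469 0.289 -2.467
vertex -4.244 0.492 -0.926
vertex -3.24 1.099 -2.632
endloop
endfacet
facet normal 0.485 0.293 -0.824
outer loop
vertex -3.24 1.099 -2.632
vertex -1.796 1.068 -1.794
vertex -2.469 0.289 -2.467
endloop
endfacet
facet normal -0.484 -0.294 0.824
outer loop
vertex -3.473 -0.317 -0.761
vertex -3.571 1.271 -0.253
vertex -4.244 0.492 -0.926
endloop
endfacet
facet normal 0.682 -0.717 0.146
outer loop
vertex -2.8 0.461 -0.088
vertex -3.473 -0.317 -0.761
vertex -1.796 1.068 -1.794
endloop
endfacet
facet normal -0.485 -0.294 0.824
outer loop
vertex -2.8 0.461 -0.088
vertex -3.571 1.271 -0.253
vertex -3.473 -0.317 -0.761
endloop
endfacet
facet normal -0.682 0.716 -0.147
outer loop
vertex -4.244 0.492 -0.926
vertex -3.571 1.271 -0.253
vertex -3.24 1.099 -2.632
endloop
endfacet
facet normal 0.485 0.294 -0.824
outer loop
vertex -2.567 1.877 -1.959
vertex -1.796 1.068 -1.794
vertex -3.24 1.099 -2.632
endloop
endfacet
facet normal -0.682 0.717 -0.147
outer loop
vertex -3.24 1.099 -2.632
vertex -3.571 1.271 -0.253
vertex -2.567 1.877 -1.959
endloop
endfacet
facet normal 0.547 0.633 0.547
outer loop
vertex -2.567 1.877 -1.959
vertex -2.8 0.461 -0.088
vertex -1.796 1.068 -1.794
endloop
endfacet
facet normal 0.548 0.633 0.547
outer loop
vertex -3.571 1.271 -0.253
vertex -2.8 0.461 -0.088
vertex -2.567 1.877 -1.959
endloop
endfacet

endsolid


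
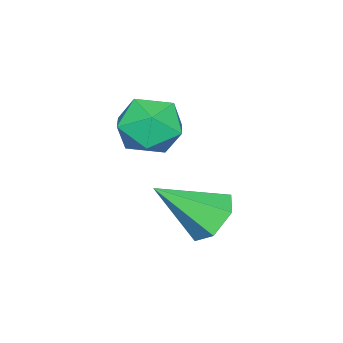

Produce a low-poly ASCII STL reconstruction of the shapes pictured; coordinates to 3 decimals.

solid 
facet normal -0.414 0.667 -0.619
outer loop
vertex -2.689 1.684 -1.02
vertex -3.244 1.92 -0.394
vertex -2.477 2.325 -0.471
endloop
endfacet
facet normal 0.967 -0.137 -0.213
outer loop
vertex -2.689 1.684 -1.02
vertex -2.477 2.325 -0.471
vertex -2.436 0.62 0.814
endloop
endfacet
facet normal -0.414 0.667 -0.619
outer loop
vertex -2.477 2.325 -0.471
vertex -3.244 1.92 -0.394
vertex -3.033 2.561 0.155
endloop
endfacet
facet normal 0.754 0.407 0.516
outer loop
vertex -2.477 2.325 -0.471
vertex -3.033 2.561 0.155
vertex -2.436 0.62 0.814
endloop
endfacet
facet normal -0.415 0.667 -0.619
outer loop
vertex -3.033 2.561 0.155
vertex -3.244 1.92 -0.394
vertex -3.799 2.157 0.233
endloop
endfacet
facet normal -0.063 0.303 0.951
outer loop
vertex -3.033 2.561 0.155
vertex -3.799 2.157 0.233
vertex -2.436 0.62 0.814
endloop
endfacet
facet normal -0.415 0.667 -0.619
outer loop
vertex -3.799 2.157 0.233
vertex -3.244 1.92 -0.394
vertex -4.01 1.516 -0.316
endloop
endfacet
facet normal -0.669 -0.344 0.659
outer loop
vertex -3.799 2.157 0.233
vertex -4.01 1.516 -0.316
vertex -2.436 0.62 0.814
endloop
endfacet
facet normal -0.415 0.667 -0.619
outer loop
vertex -4.01 1.516 -0.316
vertex -3.244 1.92 -0.394
vertex -3.455 1.279 -0.943
endloop
endfacet
facet normal -0.456 -0.887 -0.068
outer loop
vertex -4.01 1.516 -0.316
vertex -3.455 1.279 -0.943
vertex -2.436 0.62 0.814
endloop
endfacet
facet normal -0.415 0.667 -0.619
outer loop
vertex -3.455 1.279 -0.943
vertex -3.244 1.92 -0.394
vertex -2.689 1.684 -1.02
endloop
endfacet
facet normal 0.363 -0.783 -0.505
outer loop
vertex -3.455 1.279 -0.943
vertex -2.689 1.684 -1.02
vertex -2.436 0.62 0.814
endloop
endfacet
facet normal 0.024 0.157 0.987
outer loop
vertex -3.883 0.444 3.158
vertex -3.434 -0.474 3.293
vertex -2.855 0.366 3.145
endloop
endfacet
facet normal 0.067 0.773 0.631
outer loop
vertex -3.883 0.444 3.158
vertex -2.855 0.366 3.145
vertex -3.335 0.967 2.459
endloop
endfacet
facet normal -0.513 0.830 0.219
outer loop
vertex -3.883 0.444 3.158
vertex -3.335 0.967 2.459
vertex -4.211 0.498 2.183
endloop
endfacet
facet normal -0.914 0.249 0.321
outer loop
vertex -3.883 0.444 3.158
vertex -4.211 0.498 2.183
vertex -4.272 -0.392 2.699
endloop
endfacet
facet normal -0.581 -0.167 0.797
outer loop
vertex -3.883 0.444 3.158
vertex -4.272 -0.392 2.699
vertex -3.434 -0.474 3.293
endloop
endfacet
facet normal 0.638 0.742 0.204
outer loop
vertex -3.335 0.967 2.459
vertex -2.855 0.366 3.145
vertex -2.548 0.372 2.161
endloop
endfacet
facet normal 0.570 -0.255 0.781
outer loop
vertex -2.855 0.366 3.145
vertex -3.434 -0.474 3.293
vertex -2.609 -0.518 2.677
endloop
endfacet
facet normal -0.411 -0.780 0.472
outer loop
vertex -3.434 -0.474 3.293
vertex -4.272 -0.392 2.699
vertex -3.485 -0.987 2.401
endloop
endfacet
facet normal -0.949 -0.107 -0.297
outer loop
vertex -4.272 -0.392 2.699
vertex -4.211 0.498 2.183
vertex -3.965 -0.386 1.715
endloop
endfacet
facet normal -0.301 0.834 -0.462
outer loop
vertex -4.211 0.498 2.183
vertex -3.335 0.967 2.459
vertex -3.386 0.454 1.567
endloop
endfacet
facet normal 0.914 -0.249 -0.321
outer loop
vertex -2.937 -0.464 1.702
vertex -2.548 0.372 2.161
vertex -2.609 -0.518 2.677
endloop
endfacet
facet normal 0.513 -0.830 -0.219
outer loop
vertex -2.937 -0.464 1.702
vertex -2.609 -0.518 2.677
vertex -3.485 -0.987 2.401
endloop
endfacet
facet normal -0.067 -0.773 -0.631
outer loop
vertex -2.937 -0.464 1.702
vertex -3.485 -0.987 2.401
vertex -3.965 -0.386 1.715
endloop
endfacet
facet normal -0.024 -0.157 -0.987
outer loop
vertex -2.937 -0.464 1.702
vertex -3.965 -0.386 1.715
vertex -3.386 0.454 1.567
endloop
endfacet
facet normal 0.581 0.167 -0.797
outer loop
vertex -2.937 -0.464 1.702
vertex -3.386 0.454 1.567
vertex -2.548 0.372 2.161
endloop
endfacet
facet normal 0.949 0.107 0.297
outer loop
vertex -2.609 -0.518 2.677
vertex -2.548 0.372 2.161
vertex -2.855 0.366 3.145
endloop
endfacet
facet normal 0.301 -0.834 0.462
outer loop
vertex -3.485 -0.987 2.401
vertex -2.609 -0.518 2.677
vertex -3.434 -0.474 3.293
endloop
endfacet
facet normal -0.638 -0.742 -0.204
outer loop
vertex -3.965 -0.386 1.715
vertex -3.485 -0.987 2.401
vertex -4.272 -0.392 2.699
endloop
endfacet
facet normal -0.570 0.255 -0.781
outer loop
vertex -3.386 0.454 1.567
vertex -3.965 -0.386 1.715
vertex -4.211 0.498 2.183
endloop
endfacet
facet normal 0.411 0.780 -0.472
outer loop
vertex -2.548 0.372 2.161
vertex -3.386 0.454 1.567
vertex -3.335 0.967 2.459
endloop
endfacet

endsolid
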